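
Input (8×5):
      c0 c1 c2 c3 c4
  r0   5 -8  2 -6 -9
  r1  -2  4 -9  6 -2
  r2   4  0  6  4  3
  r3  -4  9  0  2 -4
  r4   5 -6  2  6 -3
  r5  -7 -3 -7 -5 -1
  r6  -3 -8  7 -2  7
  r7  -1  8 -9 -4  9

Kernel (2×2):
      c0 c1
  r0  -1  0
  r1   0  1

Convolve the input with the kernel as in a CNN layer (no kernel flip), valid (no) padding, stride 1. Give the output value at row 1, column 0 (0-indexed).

The receptive field on the input at this output position is [-2 4 / 4 0]. Elementwise product with the kernel and sum: -2·-1 + 0·1.

2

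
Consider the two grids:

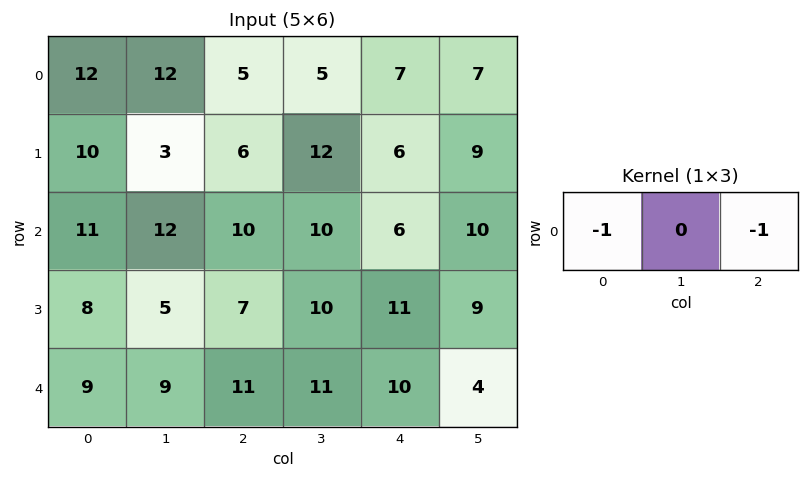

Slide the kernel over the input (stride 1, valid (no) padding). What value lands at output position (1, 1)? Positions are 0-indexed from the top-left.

-15

The receptive field on the input at this output position is [3 6 12]. Elementwise product with the kernel and sum: 3·-1 + 12·-1.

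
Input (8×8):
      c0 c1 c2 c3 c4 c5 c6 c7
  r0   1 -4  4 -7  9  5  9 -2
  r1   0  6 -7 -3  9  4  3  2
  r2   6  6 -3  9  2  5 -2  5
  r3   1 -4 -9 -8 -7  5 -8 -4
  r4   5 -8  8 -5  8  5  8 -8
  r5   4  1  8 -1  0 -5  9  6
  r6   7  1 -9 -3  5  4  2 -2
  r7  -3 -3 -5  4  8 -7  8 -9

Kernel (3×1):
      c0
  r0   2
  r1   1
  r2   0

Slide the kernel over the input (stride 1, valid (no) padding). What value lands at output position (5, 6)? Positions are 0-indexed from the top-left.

20

The receptive field on the input at this output position is [9 / 2 / 8]. Elementwise product with the kernel and sum: 9·2 + 2·1.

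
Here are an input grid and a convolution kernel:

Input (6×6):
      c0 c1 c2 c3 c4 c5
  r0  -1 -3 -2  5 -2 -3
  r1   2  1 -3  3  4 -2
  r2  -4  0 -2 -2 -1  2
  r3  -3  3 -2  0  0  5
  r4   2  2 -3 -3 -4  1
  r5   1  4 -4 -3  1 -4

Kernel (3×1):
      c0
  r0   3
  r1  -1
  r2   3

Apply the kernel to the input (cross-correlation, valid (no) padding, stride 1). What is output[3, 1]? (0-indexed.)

The receptive field on the input at this output position is [3 / 2 / 4]. Elementwise product with the kernel and sum: 3·3 + 2·-1 + 4·3.

19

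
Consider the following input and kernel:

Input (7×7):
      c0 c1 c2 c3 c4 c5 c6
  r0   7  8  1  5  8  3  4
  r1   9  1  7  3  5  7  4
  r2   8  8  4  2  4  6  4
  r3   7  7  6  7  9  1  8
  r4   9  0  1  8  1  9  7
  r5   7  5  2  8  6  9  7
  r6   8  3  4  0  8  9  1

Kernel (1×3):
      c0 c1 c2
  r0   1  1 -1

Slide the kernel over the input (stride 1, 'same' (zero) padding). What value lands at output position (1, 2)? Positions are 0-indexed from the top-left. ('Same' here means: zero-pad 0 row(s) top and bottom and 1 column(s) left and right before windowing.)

5

The receptive field on the zero-padded input at this output position is [1 7 3]. Elementwise product with the kernel and sum: 1·1 + 7·1 + 3·-1.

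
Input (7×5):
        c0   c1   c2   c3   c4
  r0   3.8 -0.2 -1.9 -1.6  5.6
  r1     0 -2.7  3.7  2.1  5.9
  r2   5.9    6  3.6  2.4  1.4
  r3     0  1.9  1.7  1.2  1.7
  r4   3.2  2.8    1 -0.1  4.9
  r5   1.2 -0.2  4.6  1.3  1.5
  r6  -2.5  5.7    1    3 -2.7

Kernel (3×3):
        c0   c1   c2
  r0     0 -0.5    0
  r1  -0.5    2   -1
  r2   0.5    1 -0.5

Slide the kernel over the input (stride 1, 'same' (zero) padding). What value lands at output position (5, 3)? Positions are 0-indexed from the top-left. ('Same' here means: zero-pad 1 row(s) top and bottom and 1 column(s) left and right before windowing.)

The receptive field on the zero-padded input at this output position is [1 -0.1 4.9 / 4.6 1.3 1.5 / 1 3 -2.7]. Elementwise product with the kernel and sum: -0.1·-0.5 + 4.6·-0.5 + 1.3·2 + 1.5·-1 + 1·0.5 + 3·1 + -2.7·-0.5.

3.7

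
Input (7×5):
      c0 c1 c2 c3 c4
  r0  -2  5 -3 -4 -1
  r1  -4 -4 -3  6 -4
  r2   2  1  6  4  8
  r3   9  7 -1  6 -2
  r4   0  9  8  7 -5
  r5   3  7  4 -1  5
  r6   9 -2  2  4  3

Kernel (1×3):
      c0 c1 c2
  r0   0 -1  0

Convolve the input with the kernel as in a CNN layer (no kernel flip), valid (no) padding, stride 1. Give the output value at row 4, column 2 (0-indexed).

The receptive field on the input at this output position is [8 7 -5]. Elementwise product with the kernel and sum: 7·-1.

-7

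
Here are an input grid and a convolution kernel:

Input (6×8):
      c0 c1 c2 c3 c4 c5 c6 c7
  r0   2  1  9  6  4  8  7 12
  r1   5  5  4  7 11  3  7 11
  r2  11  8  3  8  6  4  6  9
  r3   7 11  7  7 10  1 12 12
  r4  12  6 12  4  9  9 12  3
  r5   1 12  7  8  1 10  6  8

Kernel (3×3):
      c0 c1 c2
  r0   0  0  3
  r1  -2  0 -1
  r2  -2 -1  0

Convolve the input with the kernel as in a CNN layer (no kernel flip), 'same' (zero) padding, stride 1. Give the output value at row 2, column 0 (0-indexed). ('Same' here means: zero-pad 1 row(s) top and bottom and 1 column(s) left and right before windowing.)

The receptive field on the zero-padded input at this output position is [0 5 5 / 0 11 8 / 0 7 11]. Elementwise product with the kernel and sum: 5·3 + 0·-2 + 8·-1 + 0·-2 + 7·-1.

0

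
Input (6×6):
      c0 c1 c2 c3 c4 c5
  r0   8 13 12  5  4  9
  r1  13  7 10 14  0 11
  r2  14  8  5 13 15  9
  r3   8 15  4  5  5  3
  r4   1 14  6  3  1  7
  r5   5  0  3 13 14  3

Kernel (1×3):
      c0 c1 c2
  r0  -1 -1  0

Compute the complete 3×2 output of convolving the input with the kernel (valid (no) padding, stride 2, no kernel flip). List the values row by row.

Output[0,0]: The receptive field on the input at this output position is [8 13 12]. Elementwise product with the kernel and sum: 8·-1 + 13·-1.

-21 -17
-22 -18
-15 -9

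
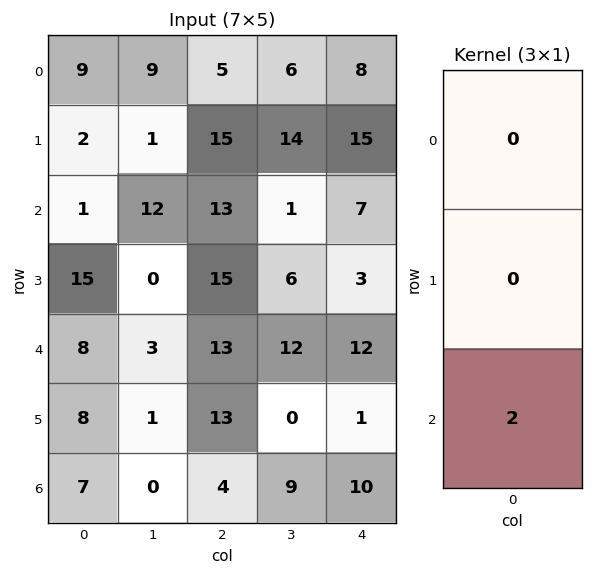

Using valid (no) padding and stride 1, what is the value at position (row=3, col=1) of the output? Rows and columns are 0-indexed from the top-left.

2

The receptive field on the input at this output position is [0 / 3 / 1]. Elementwise product with the kernel and sum: 1·2.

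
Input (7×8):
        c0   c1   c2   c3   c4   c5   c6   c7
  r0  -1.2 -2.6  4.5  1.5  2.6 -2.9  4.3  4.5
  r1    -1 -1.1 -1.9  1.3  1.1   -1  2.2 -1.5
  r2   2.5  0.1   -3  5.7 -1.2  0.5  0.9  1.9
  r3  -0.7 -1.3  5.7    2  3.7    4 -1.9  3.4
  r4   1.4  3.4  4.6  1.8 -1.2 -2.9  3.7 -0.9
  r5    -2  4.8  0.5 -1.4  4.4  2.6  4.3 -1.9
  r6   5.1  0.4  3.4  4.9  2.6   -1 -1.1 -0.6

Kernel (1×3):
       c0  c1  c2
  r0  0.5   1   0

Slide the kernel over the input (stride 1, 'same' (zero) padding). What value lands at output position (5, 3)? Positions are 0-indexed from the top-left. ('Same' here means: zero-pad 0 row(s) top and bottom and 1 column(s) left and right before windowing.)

-1.15

The receptive field on the zero-padded input at this output position is [0.5 -1.4 4.4]. Elementwise product with the kernel and sum: 0.5·0.5 + -1.4·1.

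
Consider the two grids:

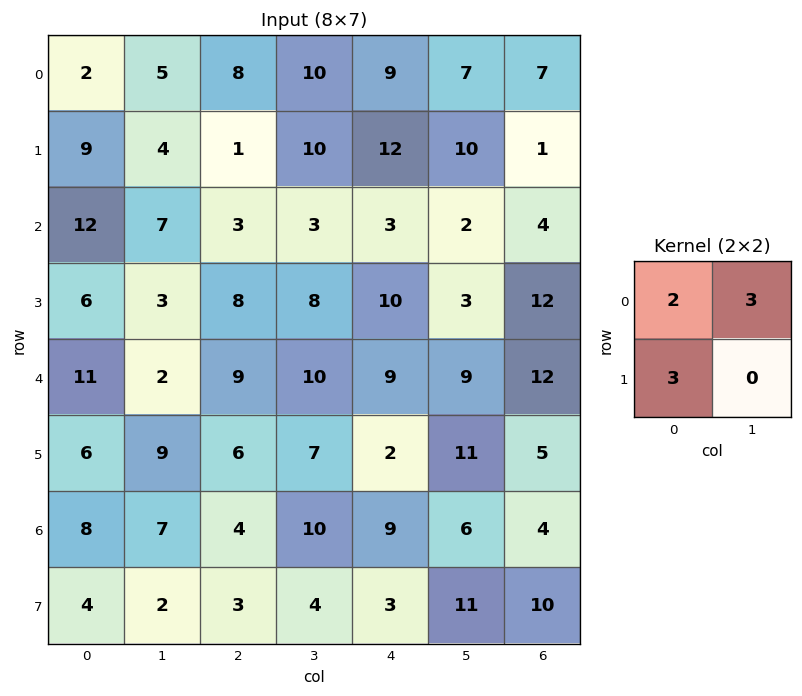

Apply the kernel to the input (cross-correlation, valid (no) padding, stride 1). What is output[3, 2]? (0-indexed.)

67

The receptive field on the input at this output position is [8 8 / 9 10]. Elementwise product with the kernel and sum: 8·2 + 8·3 + 9·3.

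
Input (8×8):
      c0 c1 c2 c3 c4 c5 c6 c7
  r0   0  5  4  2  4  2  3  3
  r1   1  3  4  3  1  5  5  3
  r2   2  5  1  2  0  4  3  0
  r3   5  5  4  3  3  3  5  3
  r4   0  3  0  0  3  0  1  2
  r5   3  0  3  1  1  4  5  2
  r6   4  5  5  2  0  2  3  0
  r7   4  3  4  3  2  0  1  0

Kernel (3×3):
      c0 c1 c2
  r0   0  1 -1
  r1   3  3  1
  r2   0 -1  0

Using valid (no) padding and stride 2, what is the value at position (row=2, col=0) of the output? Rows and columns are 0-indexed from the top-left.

10

The receptive field on the input at this output position is [0 3 0 / 3 0 3 / 4 5 5]. Elementwise product with the kernel and sum: 3·1 + 0·-1 + 3·3 + 0·3 + 3·1 + 5·-1.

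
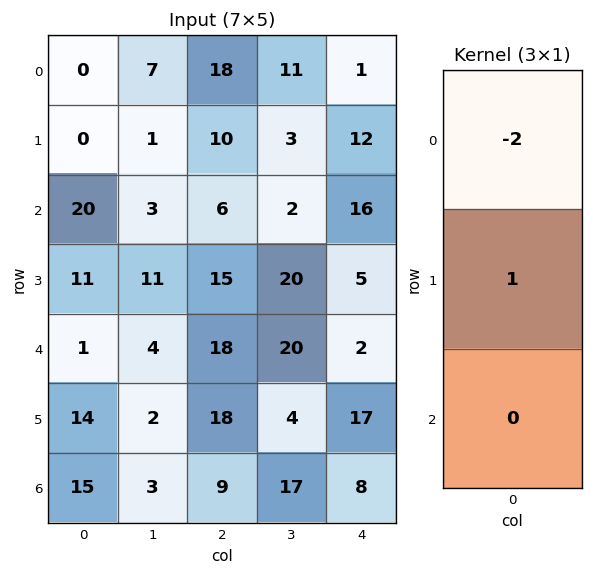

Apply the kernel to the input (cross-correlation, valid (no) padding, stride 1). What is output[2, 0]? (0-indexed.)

The receptive field on the input at this output position is [20 / 11 / 1]. Elementwise product with the kernel and sum: 20·-2 + 11·1.

-29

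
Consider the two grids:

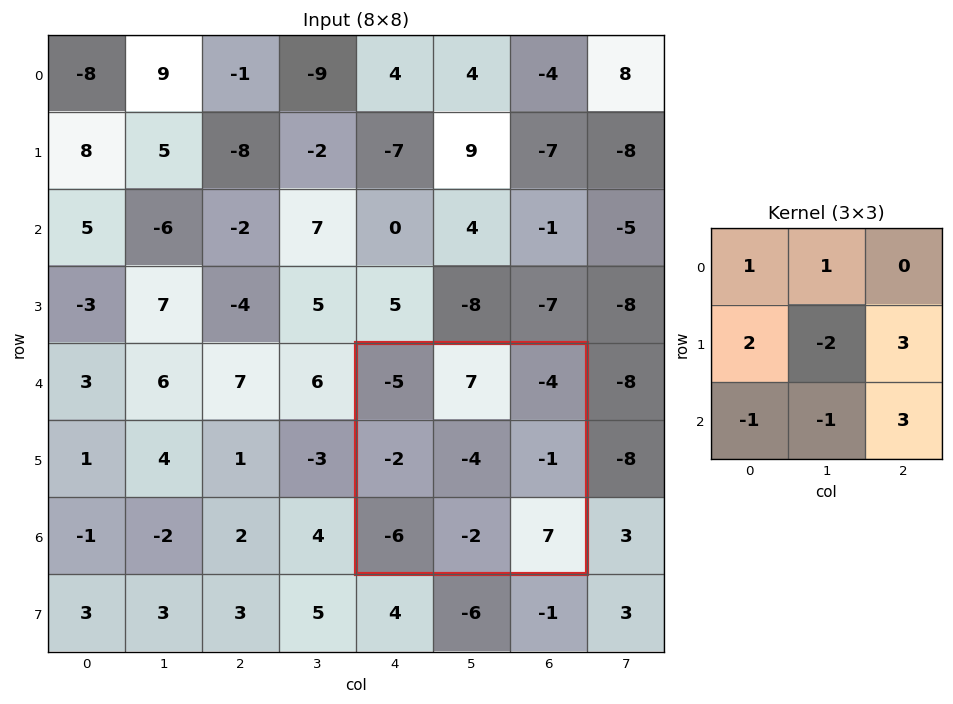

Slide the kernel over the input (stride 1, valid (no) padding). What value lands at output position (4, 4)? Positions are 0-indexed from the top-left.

32

The receptive field on the input at this output position is [-5 7 -4 / -2 -4 -1 / -6 -2 7]. Elementwise product with the kernel and sum: -5·1 + 7·1 + -2·2 + -4·-2 + -1·3 + -6·-1 + -2·-1 + 7·3.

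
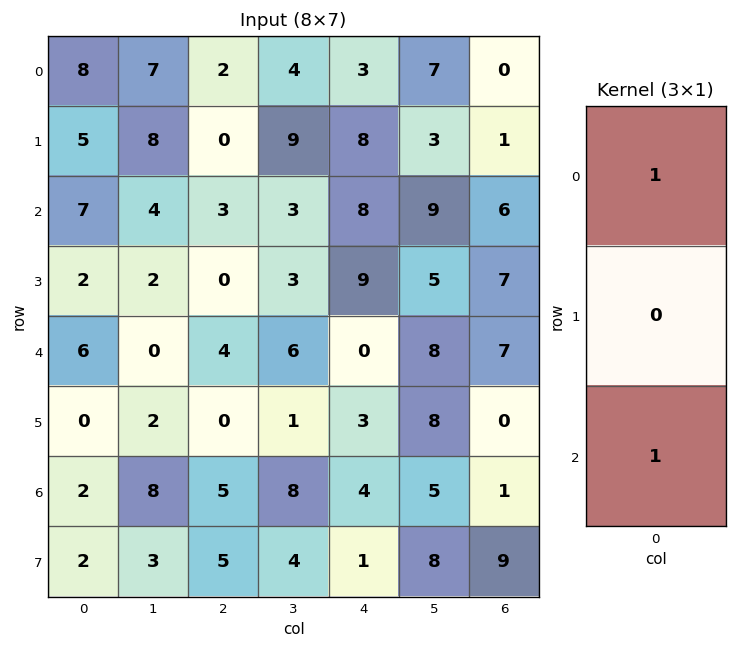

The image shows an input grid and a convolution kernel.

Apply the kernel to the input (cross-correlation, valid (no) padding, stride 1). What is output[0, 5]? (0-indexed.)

16

The receptive field on the input at this output position is [7 / 3 / 9]. Elementwise product with the kernel and sum: 7·1 + 9·1.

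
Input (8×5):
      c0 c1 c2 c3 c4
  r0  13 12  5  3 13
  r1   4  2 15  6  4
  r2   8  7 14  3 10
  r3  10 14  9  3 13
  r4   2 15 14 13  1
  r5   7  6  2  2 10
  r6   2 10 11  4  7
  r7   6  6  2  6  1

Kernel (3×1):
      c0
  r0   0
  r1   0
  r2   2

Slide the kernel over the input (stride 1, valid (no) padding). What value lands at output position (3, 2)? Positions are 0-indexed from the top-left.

4

The receptive field on the input at this output position is [9 / 14 / 2]. Elementwise product with the kernel and sum: 2·2.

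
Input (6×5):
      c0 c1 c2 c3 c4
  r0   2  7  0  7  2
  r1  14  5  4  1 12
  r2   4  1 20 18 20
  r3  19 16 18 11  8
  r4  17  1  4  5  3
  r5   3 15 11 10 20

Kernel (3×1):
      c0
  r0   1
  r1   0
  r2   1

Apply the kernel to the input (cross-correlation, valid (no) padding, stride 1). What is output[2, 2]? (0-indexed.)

The receptive field on the input at this output position is [20 / 18 / 4]. Elementwise product with the kernel and sum: 20·1 + 4·1.

24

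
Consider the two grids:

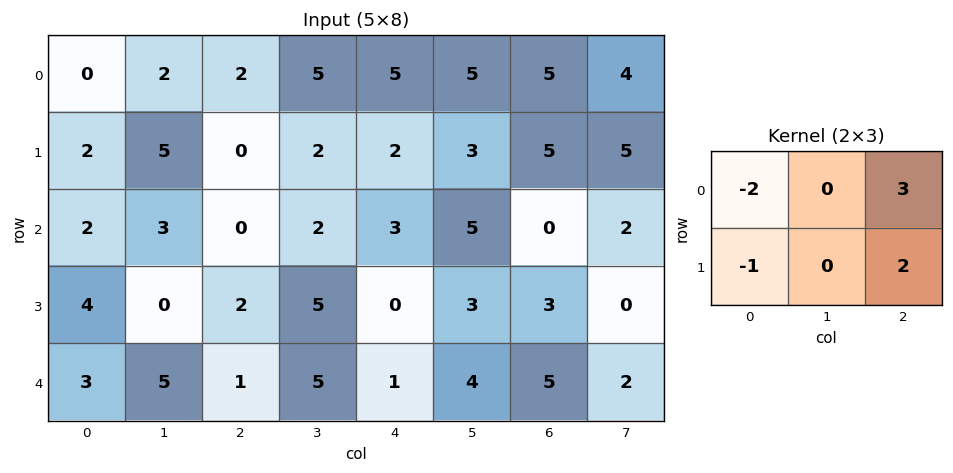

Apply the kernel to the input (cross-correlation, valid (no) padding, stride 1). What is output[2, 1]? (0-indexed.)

10

The receptive field on the input at this output position is [3 0 2 / 0 2 5]. Elementwise product with the kernel and sum: 3·-2 + 2·3 + 0·-1 + 5·2.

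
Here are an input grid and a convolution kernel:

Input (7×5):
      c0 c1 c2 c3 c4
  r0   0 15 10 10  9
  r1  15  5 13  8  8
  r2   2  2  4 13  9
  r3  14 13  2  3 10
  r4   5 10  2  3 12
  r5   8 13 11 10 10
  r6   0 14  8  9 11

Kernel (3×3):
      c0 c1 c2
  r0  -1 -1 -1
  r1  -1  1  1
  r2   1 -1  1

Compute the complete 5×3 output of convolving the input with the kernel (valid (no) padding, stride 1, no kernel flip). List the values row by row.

-18 -8 -26
-26 3 -2
-10 -16 -4
-16 -11 9
-7 8 2

Output[0,0]: The receptive field on the input at this output position is [0 15 10 / 15 5 13 / 2 2 4]. Elementwise product with the kernel and sum: 0·-1 + 15·-1 + 10·-1 + 15·-1 + 5·1 + 13·1 + 2·1 + 2·-1 + 4·1.
Output[0,1]: The receptive field on the input at this output position is [15 10 10 / 5 13 8 / 2 4 13]. Elementwise product with the kernel and sum: 15·-1 + 10·-1 + 10·-1 + 5·-1 + 13·1 + 8·1 + 2·1 + 4·-1 + 13·1.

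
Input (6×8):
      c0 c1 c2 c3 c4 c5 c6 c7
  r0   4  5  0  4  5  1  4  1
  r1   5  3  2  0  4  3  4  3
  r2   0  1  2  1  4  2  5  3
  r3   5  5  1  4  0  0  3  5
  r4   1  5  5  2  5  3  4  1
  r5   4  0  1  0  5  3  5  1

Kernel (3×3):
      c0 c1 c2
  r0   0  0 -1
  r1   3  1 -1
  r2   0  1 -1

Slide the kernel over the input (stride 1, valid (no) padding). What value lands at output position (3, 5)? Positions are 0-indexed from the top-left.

11

The receptive field on the input at this output position is [0 3 5 / 3 4 1 / 3 5 1]. Elementwise product with the kernel and sum: 5·-1 + 3·3 + 4·1 + 1·-1 + 5·1 + 1·-1.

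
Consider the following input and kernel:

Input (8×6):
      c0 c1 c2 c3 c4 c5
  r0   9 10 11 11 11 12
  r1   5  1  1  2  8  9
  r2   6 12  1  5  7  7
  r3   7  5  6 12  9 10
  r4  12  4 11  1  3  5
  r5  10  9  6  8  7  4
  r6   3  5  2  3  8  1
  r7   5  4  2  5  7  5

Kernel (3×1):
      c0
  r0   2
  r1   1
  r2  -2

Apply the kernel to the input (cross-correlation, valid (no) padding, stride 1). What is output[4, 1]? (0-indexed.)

The receptive field on the input at this output position is [4 / 9 / 5]. Elementwise product with the kernel and sum: 4·2 + 9·1 + 5·-2.

7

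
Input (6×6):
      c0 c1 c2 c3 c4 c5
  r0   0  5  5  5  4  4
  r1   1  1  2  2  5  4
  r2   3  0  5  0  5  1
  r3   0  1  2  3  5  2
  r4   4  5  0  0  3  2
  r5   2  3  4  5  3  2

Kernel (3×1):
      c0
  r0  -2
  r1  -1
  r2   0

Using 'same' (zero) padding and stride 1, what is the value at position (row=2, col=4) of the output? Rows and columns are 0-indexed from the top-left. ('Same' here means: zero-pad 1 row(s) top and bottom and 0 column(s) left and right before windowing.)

-15

The receptive field on the zero-padded input at this output position is [5 / 5 / 5]. Elementwise product with the kernel and sum: 5·-2 + 5·-1.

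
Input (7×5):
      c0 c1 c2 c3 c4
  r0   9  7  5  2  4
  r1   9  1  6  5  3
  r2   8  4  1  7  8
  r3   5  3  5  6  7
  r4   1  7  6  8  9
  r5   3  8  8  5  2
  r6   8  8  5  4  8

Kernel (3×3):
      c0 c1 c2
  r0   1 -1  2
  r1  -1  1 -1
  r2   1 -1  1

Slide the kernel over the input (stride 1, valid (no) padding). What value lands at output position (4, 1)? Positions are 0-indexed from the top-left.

19

The receptive field on the input at this output position is [7 6 8 / 8 8 5 / 8 5 4]. Elementwise product with the kernel and sum: 7·1 + 6·-1 + 8·2 + 8·-1 + 8·1 + 5·-1 + 8·1 + 5·-1 + 4·1.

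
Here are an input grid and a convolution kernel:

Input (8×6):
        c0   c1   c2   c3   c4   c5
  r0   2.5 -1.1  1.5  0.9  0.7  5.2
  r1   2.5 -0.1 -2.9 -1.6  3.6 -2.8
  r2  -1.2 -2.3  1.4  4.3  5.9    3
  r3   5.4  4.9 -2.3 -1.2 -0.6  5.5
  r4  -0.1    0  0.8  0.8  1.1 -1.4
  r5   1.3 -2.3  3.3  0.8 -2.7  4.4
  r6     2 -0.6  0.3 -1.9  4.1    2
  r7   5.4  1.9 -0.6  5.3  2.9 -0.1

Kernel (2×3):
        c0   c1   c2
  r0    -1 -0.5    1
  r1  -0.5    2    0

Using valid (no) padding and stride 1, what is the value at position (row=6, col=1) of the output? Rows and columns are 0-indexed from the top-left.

-3.6

The receptive field on the input at this output position is [-0.6 0.3 -1.9 / 1.9 -0.6 5.3]. Elementwise product with the kernel and sum: -0.6·-1 + 0.3·-0.5 + -1.9·1 + 1.9·-0.5 + -0.6·2.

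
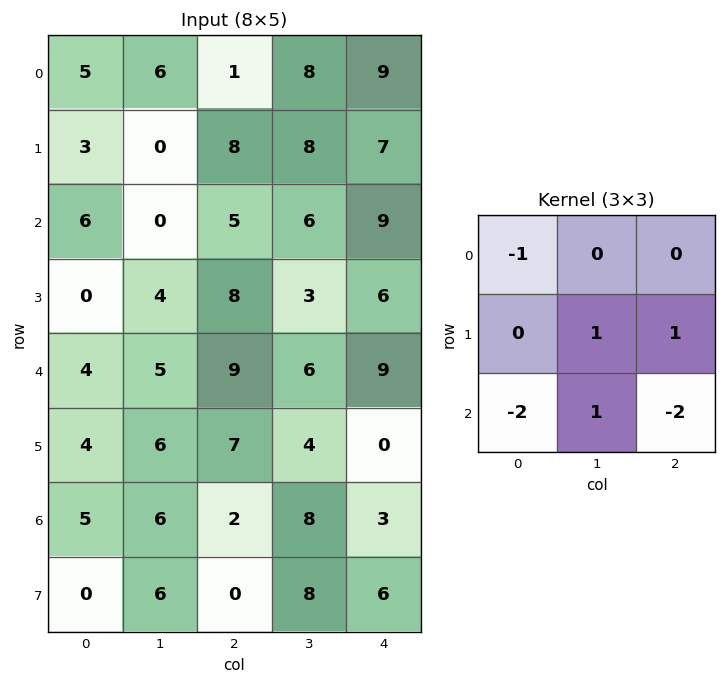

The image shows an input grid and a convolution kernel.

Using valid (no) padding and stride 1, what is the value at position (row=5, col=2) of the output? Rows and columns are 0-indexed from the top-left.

The receptive field on the input at this output position is [7 4 0 / 2 8 3 / 0 8 6]. Elementwise product with the kernel and sum: 7·-1 + 8·1 + 3·1 + 0·-2 + 8·1 + 6·-2.

0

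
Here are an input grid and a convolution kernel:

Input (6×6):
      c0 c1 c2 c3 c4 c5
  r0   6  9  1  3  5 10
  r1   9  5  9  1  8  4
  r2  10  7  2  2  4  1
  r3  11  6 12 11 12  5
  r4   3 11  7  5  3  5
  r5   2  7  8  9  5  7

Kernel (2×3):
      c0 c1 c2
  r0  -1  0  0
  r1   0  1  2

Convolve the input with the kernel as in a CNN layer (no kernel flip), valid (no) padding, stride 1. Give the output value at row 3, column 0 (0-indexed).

The receptive field on the input at this output position is [11 6 12 / 3 11 7]. Elementwise product with the kernel and sum: 11·-1 + 11·1 + 7·2.

14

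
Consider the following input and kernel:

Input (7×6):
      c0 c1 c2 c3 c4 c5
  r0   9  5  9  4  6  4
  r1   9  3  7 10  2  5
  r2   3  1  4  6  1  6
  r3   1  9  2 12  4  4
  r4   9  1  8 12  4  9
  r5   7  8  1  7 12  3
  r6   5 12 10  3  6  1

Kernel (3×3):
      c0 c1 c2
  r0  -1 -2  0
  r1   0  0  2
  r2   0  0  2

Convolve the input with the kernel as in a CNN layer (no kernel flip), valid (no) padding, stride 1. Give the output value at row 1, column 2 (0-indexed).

-17

The receptive field on the input at this output position is [7 10 2 / 4 6 1 / 2 12 4]. Elementwise product with the kernel and sum: 7·-1 + 10·-2 + 1·2 + 4·2.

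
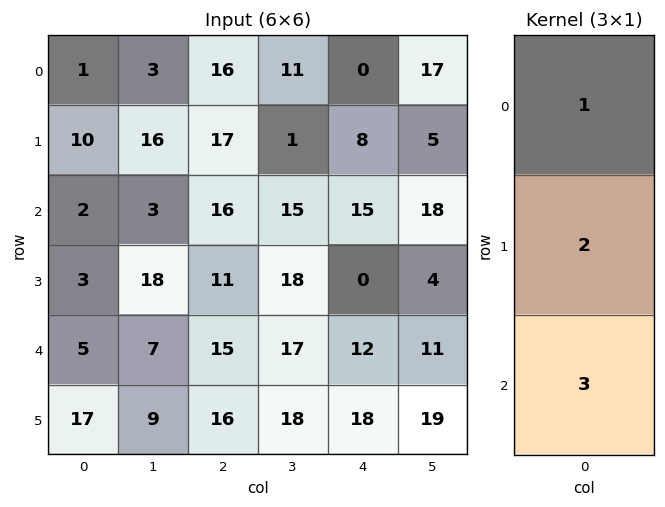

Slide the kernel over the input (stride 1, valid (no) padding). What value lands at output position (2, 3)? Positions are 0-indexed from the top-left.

102

The receptive field on the input at this output position is [15 / 18 / 17]. Elementwise product with the kernel and sum: 15·1 + 18·2 + 17·3.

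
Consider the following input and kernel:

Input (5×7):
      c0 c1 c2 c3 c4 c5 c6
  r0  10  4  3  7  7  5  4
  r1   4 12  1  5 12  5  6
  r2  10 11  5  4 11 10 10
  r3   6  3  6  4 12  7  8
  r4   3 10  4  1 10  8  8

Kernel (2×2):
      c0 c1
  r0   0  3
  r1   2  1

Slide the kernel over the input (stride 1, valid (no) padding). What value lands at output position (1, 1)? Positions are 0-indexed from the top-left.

The receptive field on the input at this output position is [12 1 / 11 5]. Elementwise product with the kernel and sum: 1·3 + 11·2 + 5·1.

30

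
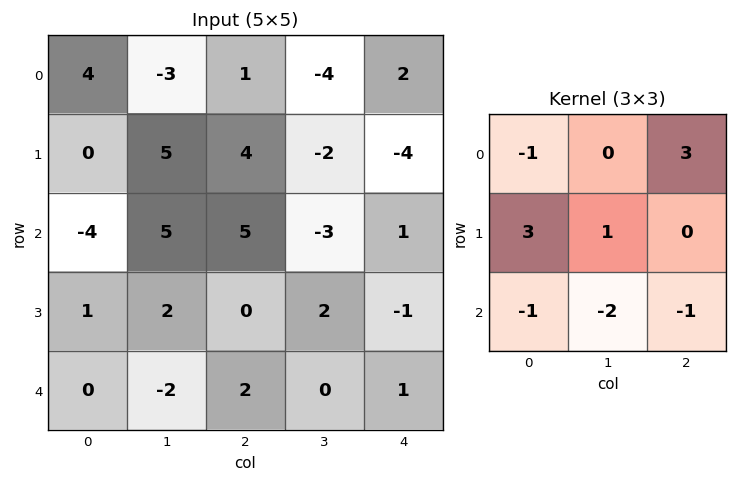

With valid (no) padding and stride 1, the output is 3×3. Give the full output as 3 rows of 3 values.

-7 -2 15
0 5 -7
26 -10 -3

Output[0,0]: The receptive field on the input at this output position is [4 -3 1 / 0 5 4 / -4 5 5]. Elementwise product with the kernel and sum: 4·-1 + 1·3 + 0·3 + 5·1 + -4·-1 + 5·-2 + 5·-1.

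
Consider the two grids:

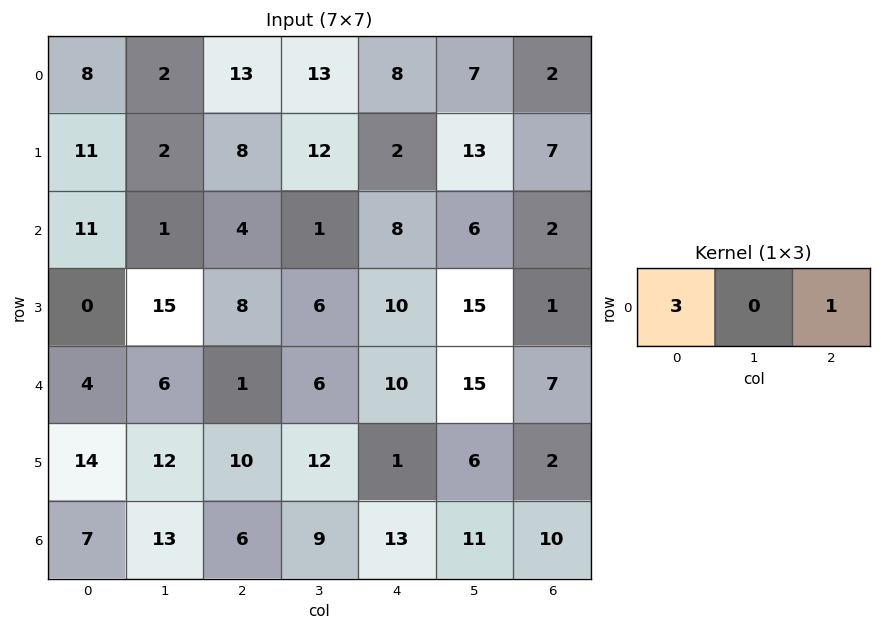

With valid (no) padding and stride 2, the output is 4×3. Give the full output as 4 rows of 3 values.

37 47 26
37 20 26
13 13 37
27 31 49

Output[0,0]: The receptive field on the input at this output position is [8 2 13]. Elementwise product with the kernel and sum: 8·3 + 13·1.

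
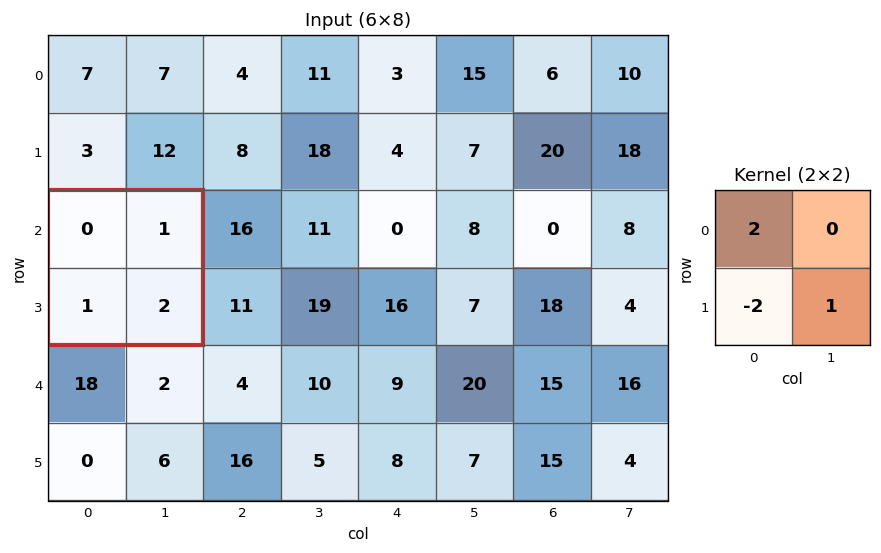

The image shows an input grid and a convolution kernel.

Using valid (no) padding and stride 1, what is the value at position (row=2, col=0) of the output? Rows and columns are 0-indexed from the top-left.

0

The receptive field on the input at this output position is [0 1 / 1 2]. Elementwise product with the kernel and sum: 0·2 + 1·-2 + 2·1.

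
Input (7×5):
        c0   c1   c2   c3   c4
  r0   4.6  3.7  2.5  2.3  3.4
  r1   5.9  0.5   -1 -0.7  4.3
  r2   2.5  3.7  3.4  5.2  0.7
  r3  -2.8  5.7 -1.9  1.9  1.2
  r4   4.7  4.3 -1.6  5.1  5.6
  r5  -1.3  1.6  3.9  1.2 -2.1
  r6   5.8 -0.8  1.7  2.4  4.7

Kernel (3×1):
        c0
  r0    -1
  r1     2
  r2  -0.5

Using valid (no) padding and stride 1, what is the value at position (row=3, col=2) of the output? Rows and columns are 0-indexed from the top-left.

-3.25

The receptive field on the input at this output position is [-1.9 / -1.6 / 3.9]. Elementwise product with the kernel and sum: -1.9·-1 + -1.6·2 + 3.9·-0.5.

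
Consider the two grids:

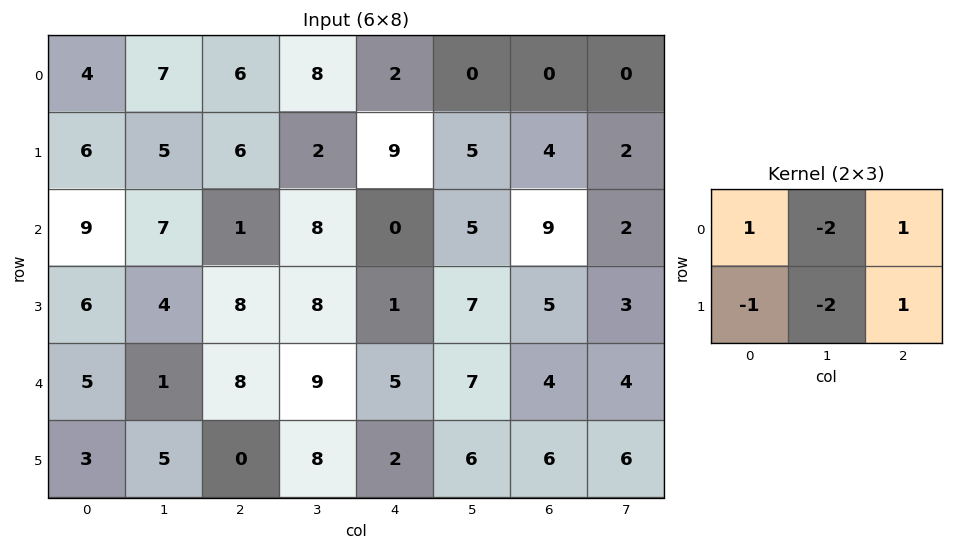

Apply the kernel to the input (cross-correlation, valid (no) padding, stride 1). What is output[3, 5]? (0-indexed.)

The receptive field on the input at this output position is [7 5 3 / 7 4 4]. Elementwise product with the kernel and sum: 7·1 + 5·-2 + 3·1 + 7·-1 + 4·-2 + 4·1.

-11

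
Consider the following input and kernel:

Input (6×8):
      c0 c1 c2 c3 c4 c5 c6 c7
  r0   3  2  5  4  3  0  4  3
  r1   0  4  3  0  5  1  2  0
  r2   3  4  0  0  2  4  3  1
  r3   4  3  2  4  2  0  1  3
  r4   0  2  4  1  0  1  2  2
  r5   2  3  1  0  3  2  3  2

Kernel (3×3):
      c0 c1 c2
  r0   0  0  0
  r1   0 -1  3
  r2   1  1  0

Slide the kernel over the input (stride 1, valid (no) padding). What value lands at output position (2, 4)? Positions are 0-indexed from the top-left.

The receptive field on the input at this output position is [2 4 3 / 2 0 1 / 0 1 2]. Elementwise product with the kernel and sum: 0·-1 + 1·3 + 0·1 + 1·1.

4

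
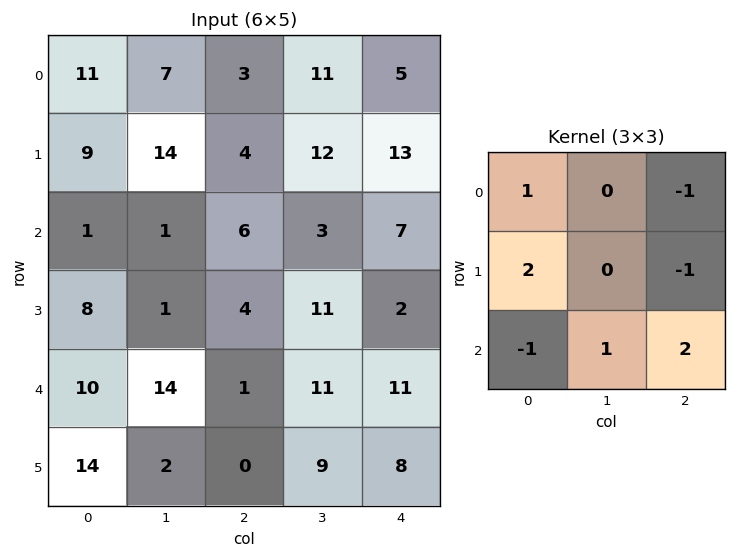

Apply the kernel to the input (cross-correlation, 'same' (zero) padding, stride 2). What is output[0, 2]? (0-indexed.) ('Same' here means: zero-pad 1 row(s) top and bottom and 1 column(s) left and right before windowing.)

23

The receptive field on the zero-padded input at this output position is [0 0 0 / 11 5 0 / 12 13 0]. Elementwise product with the kernel and sum: 0·1 + 0·-1 + 11·2 + 0·-1 + 12·-1 + 13·1 + 0·2.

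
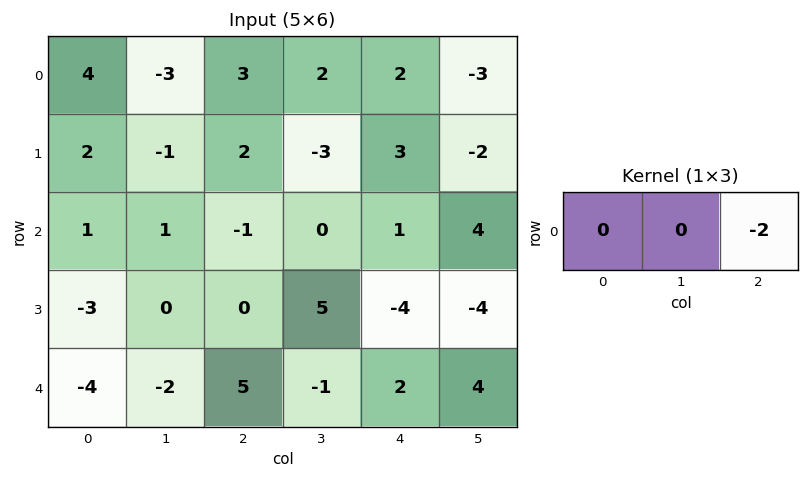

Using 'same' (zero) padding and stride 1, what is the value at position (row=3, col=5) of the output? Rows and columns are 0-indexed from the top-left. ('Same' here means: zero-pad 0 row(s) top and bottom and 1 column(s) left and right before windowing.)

The receptive field on the zero-padded input at this output position is [-4 -4 0]. Elementwise product with the kernel and sum: 0·-2.

0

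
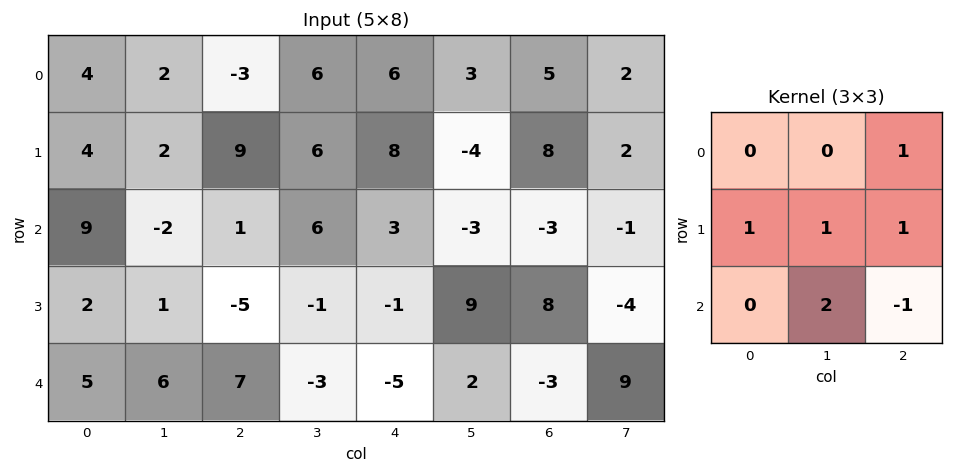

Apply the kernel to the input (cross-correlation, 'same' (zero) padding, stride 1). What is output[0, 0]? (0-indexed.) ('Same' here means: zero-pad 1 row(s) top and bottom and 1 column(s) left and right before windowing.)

12

The receptive field on the zero-padded input at this output position is [0 0 0 / 0 4 2 / 0 4 2]. Elementwise product with the kernel and sum: 0·1 + 0·1 + 4·1 + 2·1 + 4·2 + 2·-1.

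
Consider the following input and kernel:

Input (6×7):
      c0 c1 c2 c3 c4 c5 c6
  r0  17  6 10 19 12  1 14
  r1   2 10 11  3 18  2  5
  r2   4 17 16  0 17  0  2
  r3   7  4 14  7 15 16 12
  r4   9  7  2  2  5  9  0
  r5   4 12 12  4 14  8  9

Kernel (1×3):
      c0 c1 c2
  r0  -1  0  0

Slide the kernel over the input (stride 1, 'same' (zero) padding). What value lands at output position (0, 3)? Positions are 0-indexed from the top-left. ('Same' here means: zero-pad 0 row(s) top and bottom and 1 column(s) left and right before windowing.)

The receptive field on the zero-padded input at this output position is [10 19 12]. Elementwise product with the kernel and sum: 10·-1.

-10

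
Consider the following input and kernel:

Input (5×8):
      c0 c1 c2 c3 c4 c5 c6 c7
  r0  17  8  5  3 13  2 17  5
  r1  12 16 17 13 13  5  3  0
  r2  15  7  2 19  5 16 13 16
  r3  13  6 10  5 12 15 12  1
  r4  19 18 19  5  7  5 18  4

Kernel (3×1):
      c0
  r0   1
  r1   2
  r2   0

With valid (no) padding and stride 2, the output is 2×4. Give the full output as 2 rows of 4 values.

41 39 39 23
41 22 29 37

Output[0,0]: The receptive field on the input at this output position is [17 / 12 / 15]. Elementwise product with the kernel and sum: 17·1 + 12·2.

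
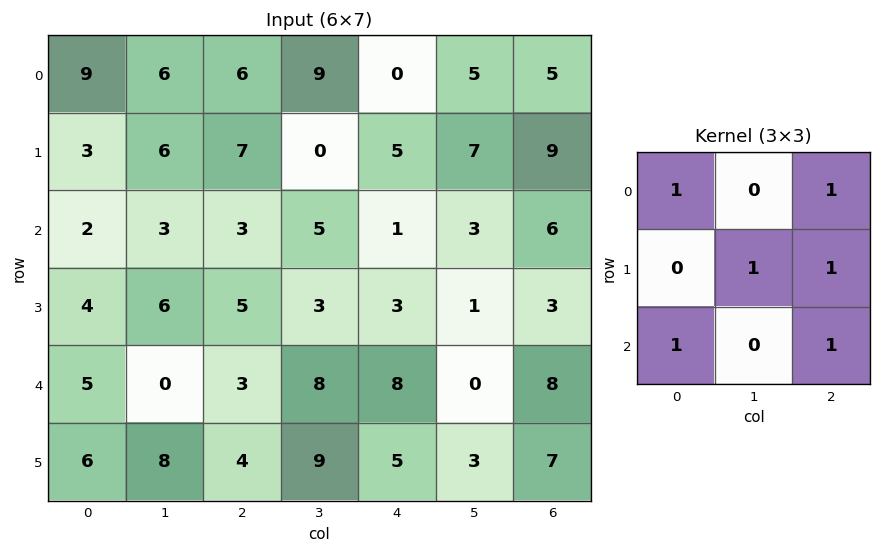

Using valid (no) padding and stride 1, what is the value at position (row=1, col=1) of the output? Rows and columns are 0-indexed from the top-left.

23

The receptive field on the input at this output position is [6 7 0 / 3 3 5 / 6 5 3]. Elementwise product with the kernel and sum: 6·1 + 0·1 + 3·1 + 5·1 + 6·1 + 3·1.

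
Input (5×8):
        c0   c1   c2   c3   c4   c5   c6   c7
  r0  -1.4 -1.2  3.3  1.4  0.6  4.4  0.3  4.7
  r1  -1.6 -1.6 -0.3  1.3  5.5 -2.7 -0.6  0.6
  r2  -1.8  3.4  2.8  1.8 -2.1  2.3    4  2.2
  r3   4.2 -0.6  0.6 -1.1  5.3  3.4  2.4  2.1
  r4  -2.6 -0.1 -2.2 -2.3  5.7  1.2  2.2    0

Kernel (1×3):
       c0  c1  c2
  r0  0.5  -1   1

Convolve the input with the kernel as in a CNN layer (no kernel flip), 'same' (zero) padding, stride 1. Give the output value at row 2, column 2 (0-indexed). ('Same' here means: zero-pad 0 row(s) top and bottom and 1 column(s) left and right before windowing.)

The receptive field on the zero-padded input at this output position is [3.4 2.8 1.8]. Elementwise product with the kernel and sum: 3.4·0.5 + 2.8·-1 + 1.8·1.

0.7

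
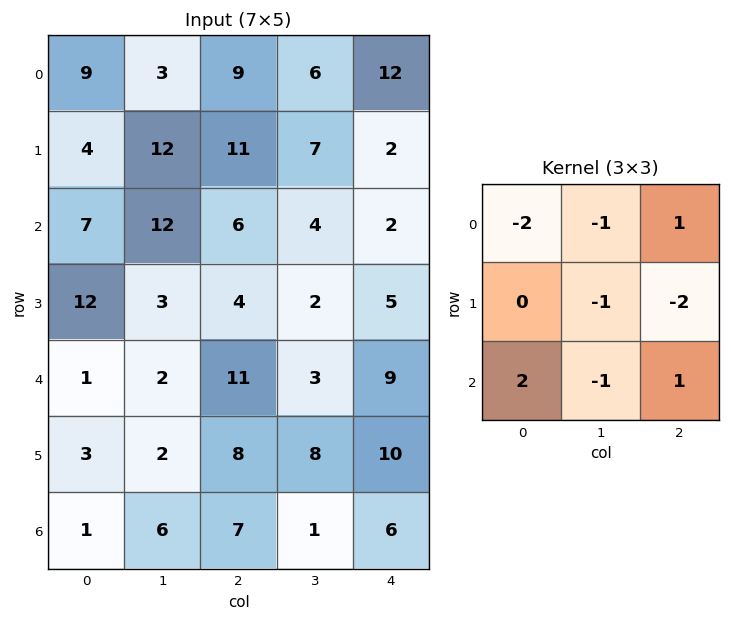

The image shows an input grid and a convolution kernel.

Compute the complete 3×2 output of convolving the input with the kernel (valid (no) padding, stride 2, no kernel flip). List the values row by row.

Output[0,0]: The receptive field on the input at this output position is [9 3 9 / 4 12 11 / 7 12 6]. Elementwise product with the kernel and sum: 9·-2 + 3·-1 + 9·1 + 12·-1 + 11·-2 + 7·2 + 12·-1 + 6·1.

-38 -13
-20 2
-8 -25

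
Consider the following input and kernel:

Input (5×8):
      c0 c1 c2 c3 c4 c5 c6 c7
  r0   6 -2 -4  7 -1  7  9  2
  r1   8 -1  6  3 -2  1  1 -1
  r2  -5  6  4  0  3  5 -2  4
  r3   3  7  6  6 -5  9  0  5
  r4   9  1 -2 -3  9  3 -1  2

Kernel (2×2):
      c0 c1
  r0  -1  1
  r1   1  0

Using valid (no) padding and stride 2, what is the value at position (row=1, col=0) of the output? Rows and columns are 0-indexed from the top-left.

14

The receptive field on the input at this output position is [-5 6 / 3 7]. Elementwise product with the kernel and sum: -5·-1 + 6·1 + 3·1.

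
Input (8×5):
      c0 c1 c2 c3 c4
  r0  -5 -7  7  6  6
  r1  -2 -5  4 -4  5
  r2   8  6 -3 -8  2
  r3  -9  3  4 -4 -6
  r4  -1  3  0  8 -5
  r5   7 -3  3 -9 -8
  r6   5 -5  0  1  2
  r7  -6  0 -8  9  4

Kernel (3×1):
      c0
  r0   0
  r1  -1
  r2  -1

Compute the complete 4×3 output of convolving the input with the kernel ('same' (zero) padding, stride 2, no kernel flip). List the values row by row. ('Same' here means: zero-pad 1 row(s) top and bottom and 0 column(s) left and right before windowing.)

Output[0,0]: The receptive field on the zero-padded input at this output position is [0 / -5 / -2]. Elementwise product with the kernel and sum: -5·-1 + -2·-1.
Output[0,1]: The receptive field on the zero-padded input at this output position is [0 / 7 / 4]. Elementwise product with the kernel and sum: 7·-1 + 4·-1.

7 -11 -11
1 -1 4
-6 -3 13
1 8 -6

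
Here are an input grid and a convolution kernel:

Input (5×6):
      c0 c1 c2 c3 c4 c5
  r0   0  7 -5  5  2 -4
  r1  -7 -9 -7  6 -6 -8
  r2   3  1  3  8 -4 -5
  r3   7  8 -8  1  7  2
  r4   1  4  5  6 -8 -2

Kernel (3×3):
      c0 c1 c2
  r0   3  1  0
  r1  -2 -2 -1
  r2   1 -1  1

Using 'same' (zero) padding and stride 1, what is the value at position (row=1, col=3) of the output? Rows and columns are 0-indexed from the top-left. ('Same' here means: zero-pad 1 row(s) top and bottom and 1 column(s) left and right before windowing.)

The receptive field on the zero-padded input at this output position is [-5 5 2 / -7 6 -6 / 3 8 -4]. Elementwise product with the kernel and sum: -5·3 + 5·1 + -7·-2 + 6·-2 + -6·-1 + 3·1 + 8·-1 + -4·1.

-11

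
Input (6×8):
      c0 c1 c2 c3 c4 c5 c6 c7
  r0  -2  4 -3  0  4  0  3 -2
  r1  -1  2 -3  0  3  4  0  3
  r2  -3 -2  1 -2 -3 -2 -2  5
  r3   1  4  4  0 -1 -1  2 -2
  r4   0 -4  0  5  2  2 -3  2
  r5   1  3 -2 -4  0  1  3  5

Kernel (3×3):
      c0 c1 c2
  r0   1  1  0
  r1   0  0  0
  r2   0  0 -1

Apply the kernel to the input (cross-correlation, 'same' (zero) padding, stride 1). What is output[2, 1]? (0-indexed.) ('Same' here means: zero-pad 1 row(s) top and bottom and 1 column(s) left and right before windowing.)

-3

The receptive field on the zero-padded input at this output position is [-1 2 -3 / -3 -2 1 / 1 4 4]. Elementwise product with the kernel and sum: -1·1 + 2·1 + 4·-1.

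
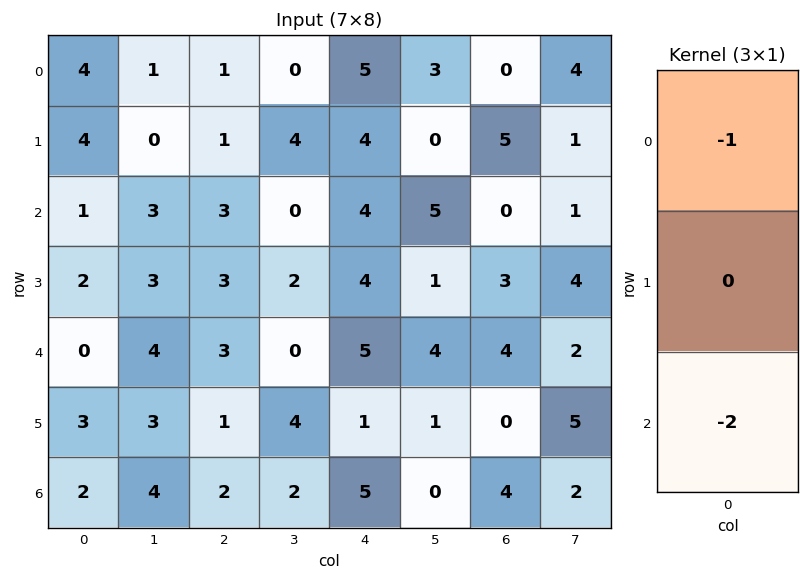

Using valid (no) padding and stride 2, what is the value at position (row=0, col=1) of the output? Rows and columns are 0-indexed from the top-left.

The receptive field on the input at this output position is [1 / 1 / 3]. Elementwise product with the kernel and sum: 1·-1 + 3·-2.

-7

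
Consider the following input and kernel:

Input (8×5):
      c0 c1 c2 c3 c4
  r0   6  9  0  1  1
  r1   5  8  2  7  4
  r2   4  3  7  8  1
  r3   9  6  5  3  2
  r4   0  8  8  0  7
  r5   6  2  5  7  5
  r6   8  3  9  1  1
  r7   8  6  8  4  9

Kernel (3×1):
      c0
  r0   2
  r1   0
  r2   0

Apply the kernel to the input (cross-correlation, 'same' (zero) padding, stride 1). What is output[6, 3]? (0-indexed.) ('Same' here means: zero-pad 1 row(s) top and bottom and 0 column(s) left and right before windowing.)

14

The receptive field on the zero-padded input at this output position is [7 / 1 / 4]. Elementwise product with the kernel and sum: 7·2.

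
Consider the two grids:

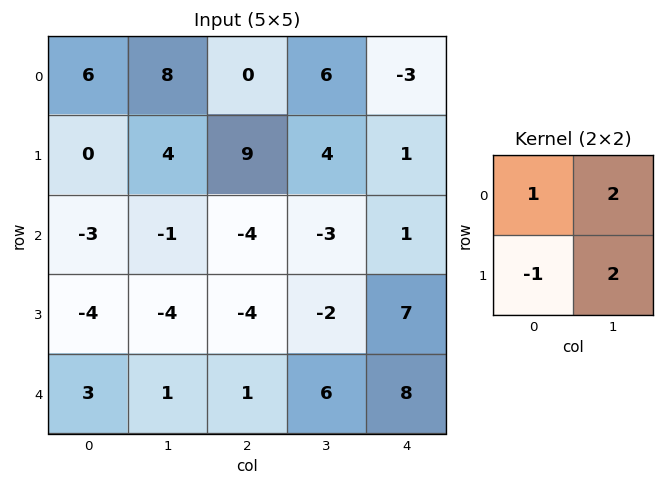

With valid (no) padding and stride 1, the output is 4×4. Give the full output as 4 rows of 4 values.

30 22 11 -2
9 15 15 11
-9 -13 -10 15
-13 -11 3 22

Output[0,0]: The receptive field on the input at this output position is [6 8 / 0 4]. Elementwise product with the kernel and sum: 6·1 + 8·2 + 0·-1 + 4·2.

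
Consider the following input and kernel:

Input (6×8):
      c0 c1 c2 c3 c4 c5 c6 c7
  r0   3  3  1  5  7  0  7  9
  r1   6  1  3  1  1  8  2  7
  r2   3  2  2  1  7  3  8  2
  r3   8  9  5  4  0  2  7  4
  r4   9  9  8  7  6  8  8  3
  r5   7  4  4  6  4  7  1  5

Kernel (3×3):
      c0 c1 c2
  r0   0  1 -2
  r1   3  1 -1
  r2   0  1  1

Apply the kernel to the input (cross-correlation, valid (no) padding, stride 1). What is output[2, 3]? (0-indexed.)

25

The receptive field on the input at this output position is [1 7 3 / 4 0 2 / 7 6 8]. Elementwise product with the kernel and sum: 7·1 + 3·-2 + 4·3 + 0·1 + 2·-1 + 6·1 + 8·1.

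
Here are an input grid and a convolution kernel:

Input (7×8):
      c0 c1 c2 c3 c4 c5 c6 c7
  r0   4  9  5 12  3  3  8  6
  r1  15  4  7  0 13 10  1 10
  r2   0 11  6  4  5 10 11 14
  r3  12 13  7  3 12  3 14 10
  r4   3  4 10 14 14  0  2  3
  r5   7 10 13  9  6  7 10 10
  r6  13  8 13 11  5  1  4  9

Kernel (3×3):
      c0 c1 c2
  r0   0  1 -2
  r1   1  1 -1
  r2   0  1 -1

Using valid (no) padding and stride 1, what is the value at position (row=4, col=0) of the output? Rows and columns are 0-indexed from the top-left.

-17

The receptive field on the input at this output position is [3 4 10 / 7 10 13 / 13 8 13]. Elementwise product with the kernel and sum: 4·1 + 10·-2 + 7·1 + 10·1 + 13·-1 + 8·1 + 13·-1.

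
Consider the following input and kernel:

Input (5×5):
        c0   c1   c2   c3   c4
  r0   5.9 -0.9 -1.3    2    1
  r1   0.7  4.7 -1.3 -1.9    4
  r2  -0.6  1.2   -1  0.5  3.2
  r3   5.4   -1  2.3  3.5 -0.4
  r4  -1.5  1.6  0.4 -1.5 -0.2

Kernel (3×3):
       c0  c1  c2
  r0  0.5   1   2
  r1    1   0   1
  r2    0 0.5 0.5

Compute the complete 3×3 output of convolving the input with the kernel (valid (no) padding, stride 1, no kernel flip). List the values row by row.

Output[0,0]: The receptive field on the input at this output position is [5.9 -0.9 -1.3 / 0.7 4.7 -1.3 / -0.6 1.2 -1]. Elementwise product with the kernel and sum: 5.9·0.5 + -0.9·1 + -1.3·2 + 0.7·1 + -1.3·1 + 1.2·0.5 + -1·0.5.

-1.05 4.8 7.9
1.5 1.85 9.2
7.6 2.55 7.45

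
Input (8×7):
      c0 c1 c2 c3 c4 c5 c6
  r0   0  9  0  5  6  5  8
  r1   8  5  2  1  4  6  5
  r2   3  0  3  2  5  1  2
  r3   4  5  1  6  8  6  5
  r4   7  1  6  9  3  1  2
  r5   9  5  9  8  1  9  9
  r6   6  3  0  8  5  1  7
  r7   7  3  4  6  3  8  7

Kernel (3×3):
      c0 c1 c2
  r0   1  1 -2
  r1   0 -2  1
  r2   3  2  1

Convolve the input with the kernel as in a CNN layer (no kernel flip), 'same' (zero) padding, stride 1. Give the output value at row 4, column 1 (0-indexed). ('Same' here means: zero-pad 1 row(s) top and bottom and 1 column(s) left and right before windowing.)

The receptive field on the zero-padded input at this output position is [4 5 1 / 7 1 6 / 9 5 9]. Elementwise product with the kernel and sum: 4·1 + 5·1 + 1·-2 + 1·-2 + 6·1 + 9·3 + 5·2 + 9·1.

57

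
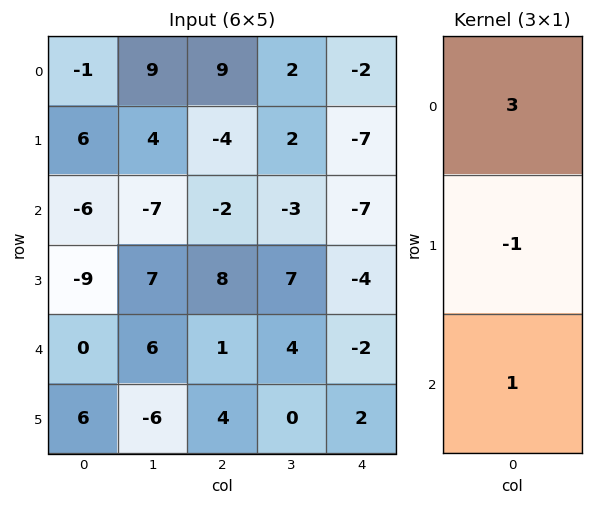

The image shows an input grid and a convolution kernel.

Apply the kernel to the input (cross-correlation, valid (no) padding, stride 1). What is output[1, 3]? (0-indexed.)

16

The receptive field on the input at this output position is [2 / -3 / 7]. Elementwise product with the kernel and sum: 2·3 + -3·-1 + 7·1.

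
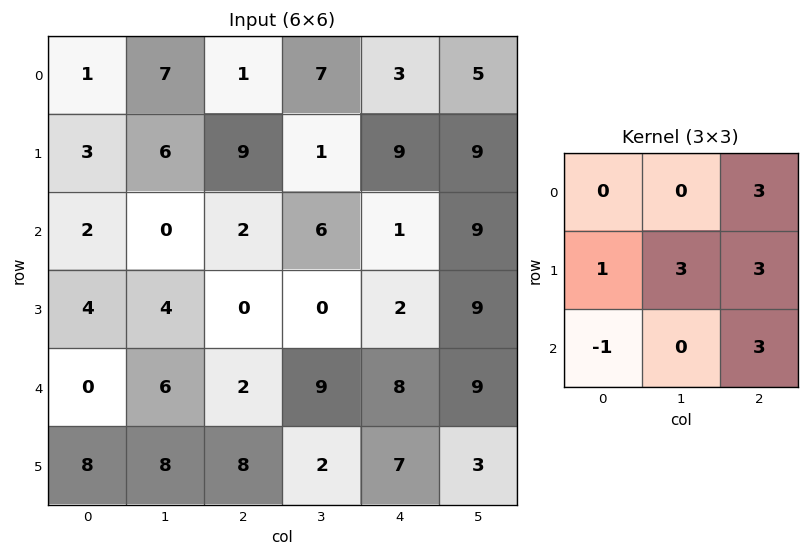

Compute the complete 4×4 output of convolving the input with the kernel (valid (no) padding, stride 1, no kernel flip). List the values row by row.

55 75 49 91
31 23 56 90
28 43 31 78
40 37 72 94

Output[0,0]: The receptive field on the input at this output position is [1 7 1 / 3 6 9 / 2 0 2]. Elementwise product with the kernel and sum: 1·3 + 3·1 + 6·3 + 9·3 + 2·-1 + 2·3.
Output[0,1]: The receptive field on the input at this output position is [7 1 7 / 6 9 1 / 0 2 6]. Elementwise product with the kernel and sum: 7·3 + 6·1 + 9·3 + 1·3 + 0·-1 + 6·3.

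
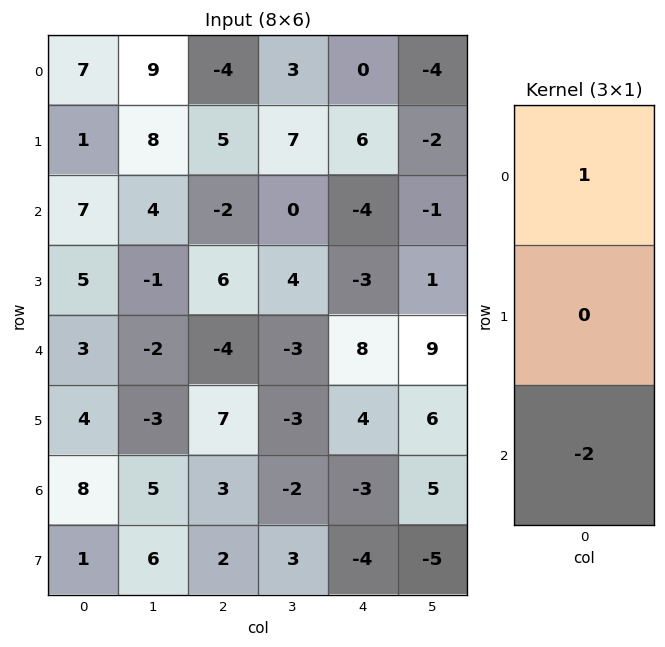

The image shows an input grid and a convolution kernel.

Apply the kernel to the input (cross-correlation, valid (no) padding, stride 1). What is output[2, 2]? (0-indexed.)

The receptive field on the input at this output position is [-2 / 6 / -4]. Elementwise product with the kernel and sum: -2·1 + -4·-2.

6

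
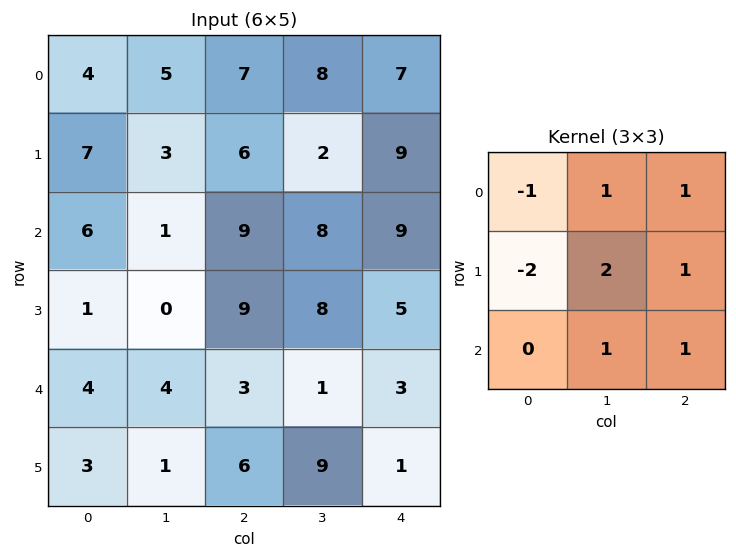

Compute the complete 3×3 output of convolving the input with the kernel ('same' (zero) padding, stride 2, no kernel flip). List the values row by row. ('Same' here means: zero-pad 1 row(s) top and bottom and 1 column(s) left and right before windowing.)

23 20 7
24 46 14
17 31 2

Output[0,0]: The receptive field on the zero-padded input at this output position is [0 0 0 / 0 4 5 / 0 7 3]. Elementwise product with the kernel and sum: 0·-1 + 0·1 + 0·1 + 0·-2 + 4·2 + 5·1 + 7·1 + 3·1.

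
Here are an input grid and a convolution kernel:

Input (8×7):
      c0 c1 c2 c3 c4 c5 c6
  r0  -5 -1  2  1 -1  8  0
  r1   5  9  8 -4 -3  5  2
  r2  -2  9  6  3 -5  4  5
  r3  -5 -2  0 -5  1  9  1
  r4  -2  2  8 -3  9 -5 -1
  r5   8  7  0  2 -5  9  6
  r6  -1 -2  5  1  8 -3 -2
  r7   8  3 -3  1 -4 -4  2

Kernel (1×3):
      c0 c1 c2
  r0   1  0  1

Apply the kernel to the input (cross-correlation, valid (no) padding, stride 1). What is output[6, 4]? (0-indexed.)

The receptive field on the input at this output position is [8 -3 -2]. Elementwise product with the kernel and sum: 8·1 + -2·1.

6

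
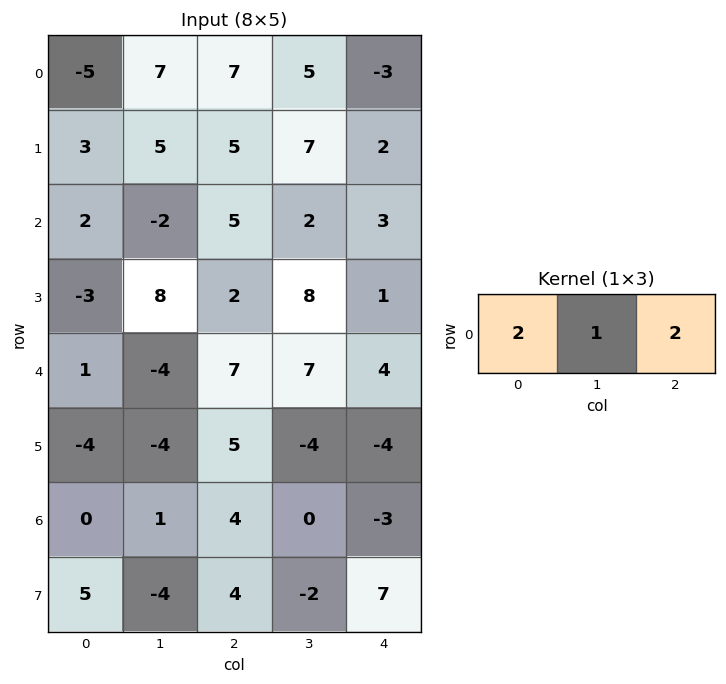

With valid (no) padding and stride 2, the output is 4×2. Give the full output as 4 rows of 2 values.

11 13
12 18
12 29
9 2

Output[0,0]: The receptive field on the input at this output position is [-5 7 7]. Elementwise product with the kernel and sum: -5·2 + 7·1 + 7·2.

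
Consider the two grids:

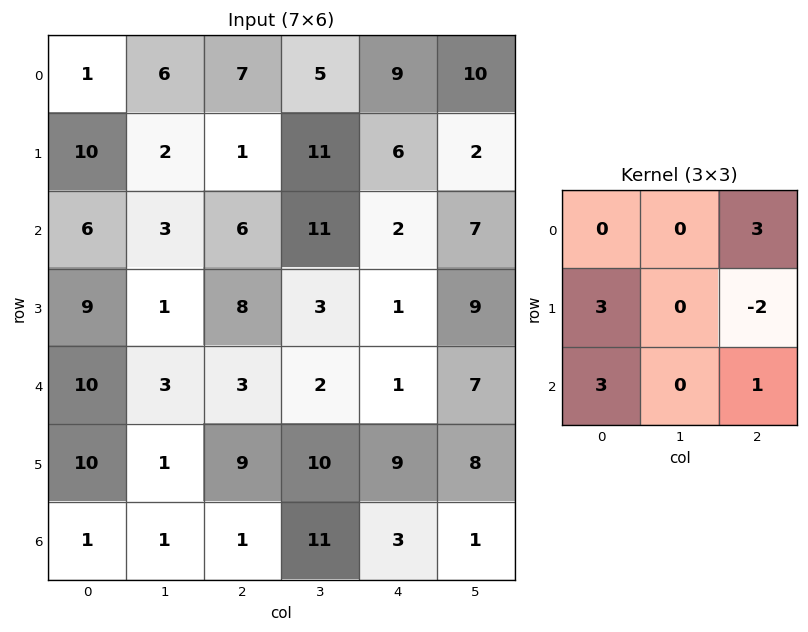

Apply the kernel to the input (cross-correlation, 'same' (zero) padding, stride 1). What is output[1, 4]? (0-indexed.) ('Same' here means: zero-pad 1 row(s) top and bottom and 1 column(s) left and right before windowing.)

The receptive field on the zero-padded input at this output position is [5 9 10 / 11 6 2 / 11 2 7]. Elementwise product with the kernel and sum: 10·3 + 11·3 + 2·-2 + 11·3 + 7·1.

99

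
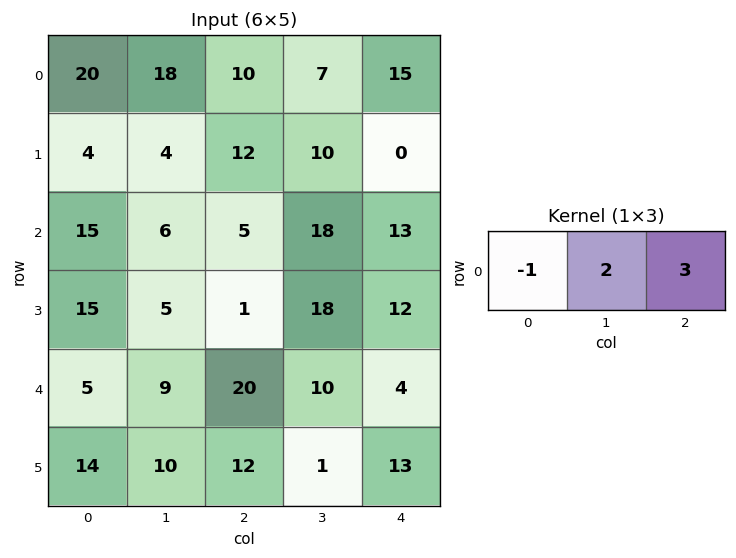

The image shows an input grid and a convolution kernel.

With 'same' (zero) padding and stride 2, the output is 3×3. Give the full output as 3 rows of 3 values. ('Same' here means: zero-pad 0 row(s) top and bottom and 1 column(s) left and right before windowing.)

94 23 23
48 58 8
37 61 -2

Output[0,0]: The receptive field on the zero-padded input at this output position is [0 20 18]. Elementwise product with the kernel and sum: 0·-1 + 20·2 + 18·3.
Output[0,1]: The receptive field on the zero-padded input at this output position is [18 10 7]. Elementwise product with the kernel and sum: 18·-1 + 10·2 + 7·3.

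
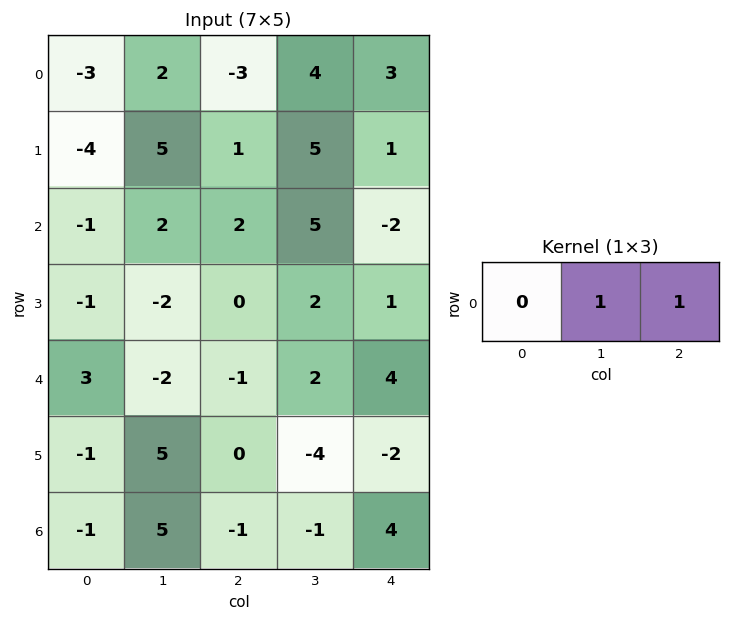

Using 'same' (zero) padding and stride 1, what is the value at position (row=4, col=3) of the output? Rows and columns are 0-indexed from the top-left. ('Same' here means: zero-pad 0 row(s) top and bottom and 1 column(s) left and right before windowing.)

6

The receptive field on the zero-padded input at this output position is [-1 2 4]. Elementwise product with the kernel and sum: 2·1 + 4·1.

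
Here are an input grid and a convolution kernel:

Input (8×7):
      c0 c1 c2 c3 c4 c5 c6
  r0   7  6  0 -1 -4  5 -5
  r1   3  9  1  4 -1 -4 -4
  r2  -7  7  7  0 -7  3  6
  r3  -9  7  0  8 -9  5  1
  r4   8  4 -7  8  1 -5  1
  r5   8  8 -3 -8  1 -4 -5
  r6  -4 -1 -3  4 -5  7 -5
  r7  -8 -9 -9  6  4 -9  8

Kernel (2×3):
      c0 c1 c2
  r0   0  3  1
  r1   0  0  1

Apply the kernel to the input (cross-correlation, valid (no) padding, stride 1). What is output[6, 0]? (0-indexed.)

The receptive field on the input at this output position is [-4 -1 -3 / -8 -9 -9]. Elementwise product with the kernel and sum: -1·3 + -3·1 + -9·1.

-15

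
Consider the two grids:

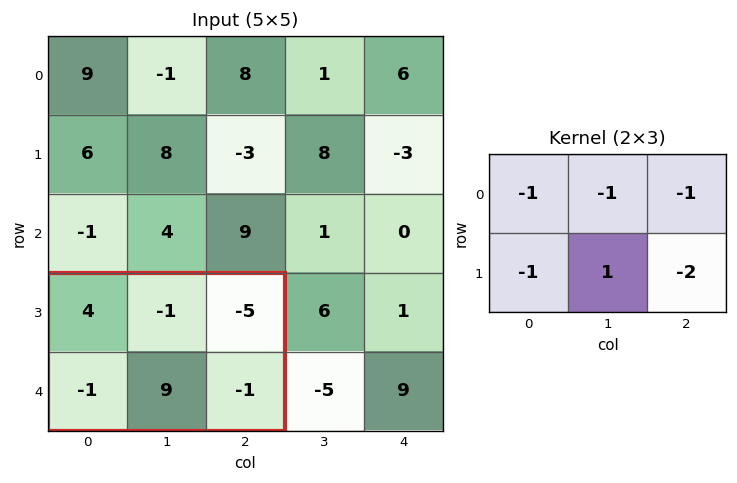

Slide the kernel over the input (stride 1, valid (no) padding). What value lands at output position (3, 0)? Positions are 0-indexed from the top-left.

The receptive field on the input at this output position is [4 -1 -5 / -1 9 -1]. Elementwise product with the kernel and sum: 4·-1 + -1·-1 + -5·-1 + -1·-1 + 9·1 + -1·-2.

14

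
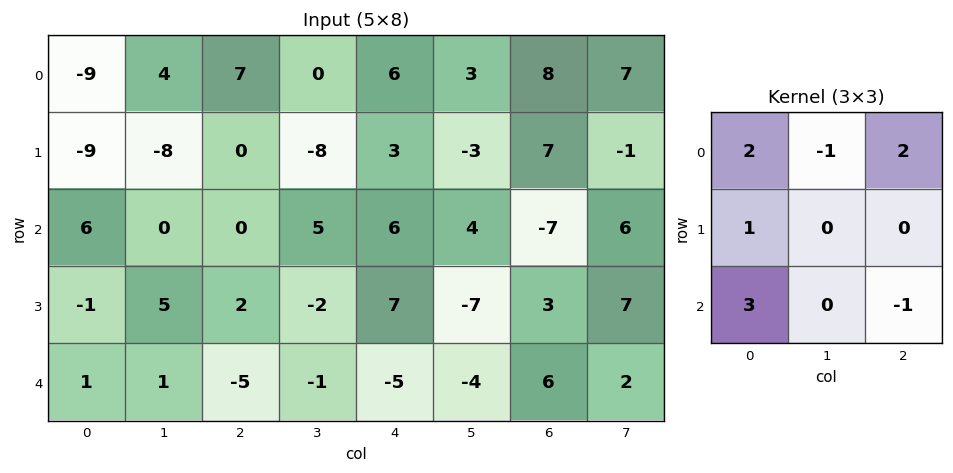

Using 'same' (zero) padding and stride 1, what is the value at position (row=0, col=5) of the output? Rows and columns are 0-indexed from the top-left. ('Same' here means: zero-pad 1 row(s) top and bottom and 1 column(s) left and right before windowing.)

8

The receptive field on the zero-padded input at this output position is [0 0 0 / 6 3 8 / 3 -3 7]. Elementwise product with the kernel and sum: 0·2 + 0·-1 + 0·2 + 6·1 + 3·3 + 7·-1.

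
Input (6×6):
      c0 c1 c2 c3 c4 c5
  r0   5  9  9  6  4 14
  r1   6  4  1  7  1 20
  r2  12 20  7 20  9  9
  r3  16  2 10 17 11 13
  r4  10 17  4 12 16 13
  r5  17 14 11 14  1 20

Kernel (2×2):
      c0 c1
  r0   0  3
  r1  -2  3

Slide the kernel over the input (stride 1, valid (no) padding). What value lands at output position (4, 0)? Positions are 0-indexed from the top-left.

59

The receptive field on the input at this output position is [10 17 / 17 14]. Elementwise product with the kernel and sum: 17·3 + 17·-2 + 14·3.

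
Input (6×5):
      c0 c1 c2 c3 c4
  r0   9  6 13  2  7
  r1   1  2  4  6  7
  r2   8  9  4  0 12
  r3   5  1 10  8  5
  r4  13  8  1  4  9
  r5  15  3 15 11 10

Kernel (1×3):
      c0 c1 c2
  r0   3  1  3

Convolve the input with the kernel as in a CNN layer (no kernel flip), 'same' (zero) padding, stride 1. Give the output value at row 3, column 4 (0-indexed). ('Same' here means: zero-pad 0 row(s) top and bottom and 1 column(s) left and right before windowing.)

The receptive field on the zero-padded input at this output position is [8 5 0]. Elementwise product with the kernel and sum: 8·3 + 5·1 + 0·3.

29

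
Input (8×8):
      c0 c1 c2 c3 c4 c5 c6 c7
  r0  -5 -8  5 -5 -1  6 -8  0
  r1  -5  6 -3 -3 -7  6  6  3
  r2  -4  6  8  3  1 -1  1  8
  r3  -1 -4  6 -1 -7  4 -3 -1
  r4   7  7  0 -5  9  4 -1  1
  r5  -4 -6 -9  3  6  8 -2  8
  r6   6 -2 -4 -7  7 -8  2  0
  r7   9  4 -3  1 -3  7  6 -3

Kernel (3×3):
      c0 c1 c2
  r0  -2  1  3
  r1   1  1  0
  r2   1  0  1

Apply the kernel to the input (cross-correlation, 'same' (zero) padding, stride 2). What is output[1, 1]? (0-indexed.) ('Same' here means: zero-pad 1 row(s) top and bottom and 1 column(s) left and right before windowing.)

-15

The receptive field on the zero-padded input at this output position is [6 -3 -3 / 6 8 3 / -4 6 -1]. Elementwise product with the kernel and sum: 6·-2 + -3·1 + -3·3 + 6·1 + 8·1 + -4·1 + -1·1.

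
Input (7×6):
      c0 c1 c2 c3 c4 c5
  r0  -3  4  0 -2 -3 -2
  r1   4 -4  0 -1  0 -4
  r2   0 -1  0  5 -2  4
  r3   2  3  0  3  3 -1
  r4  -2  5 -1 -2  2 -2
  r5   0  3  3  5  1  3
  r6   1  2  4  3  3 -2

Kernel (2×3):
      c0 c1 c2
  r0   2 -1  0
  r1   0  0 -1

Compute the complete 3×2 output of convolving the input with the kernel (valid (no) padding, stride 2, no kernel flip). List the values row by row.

-10 2
1 -8
-12 -1

Output[0,0]: The receptive field on the input at this output position is [-3 4 0 / 4 -4 0]. Elementwise product with the kernel and sum: -3·2 + 4·-1 + 0·-1.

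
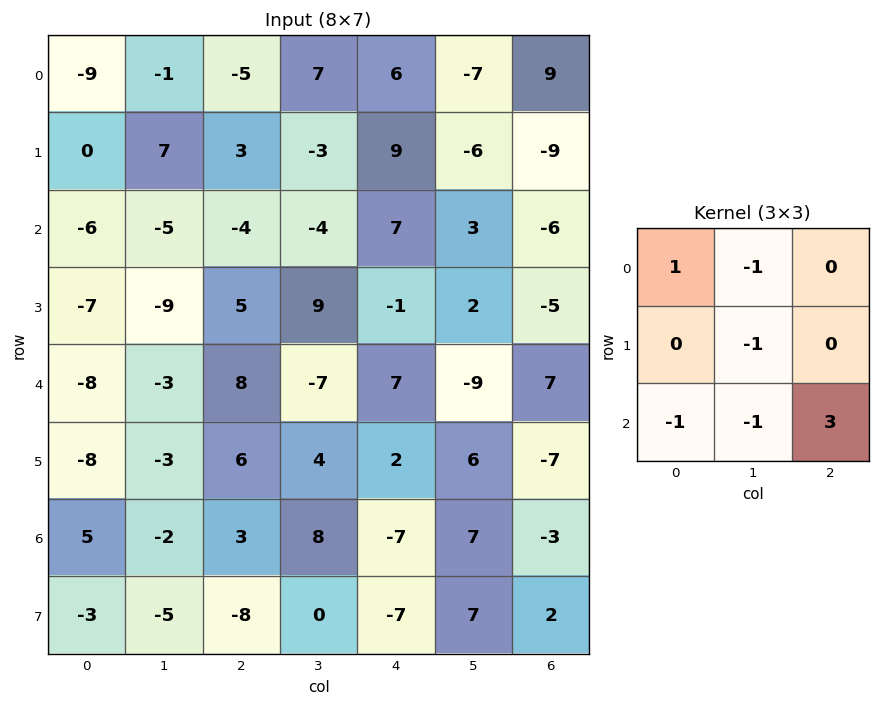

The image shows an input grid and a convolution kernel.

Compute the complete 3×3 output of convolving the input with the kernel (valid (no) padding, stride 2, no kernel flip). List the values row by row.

Output[0,0]: The receptive field on the input at this output position is [-9 -1 -5 / 0 7 3 / -6 -5 -4]. Elementwise product with the kernel and sum: -9·1 + -1·-1 + 7·-1 + -6·-1 + -5·-1 + -4·3.
Output[0,1]: The receptive field on the input at this output position is [-5 7 6 / 3 -3 9 / -4 -4 7]. Elementwise product with the kernel and sum: -5·1 + 7·-1 + -3·-1 + -4·-1 + -4·-1 + 7·3.

-16 20 -9
43 11 25
4 -21 1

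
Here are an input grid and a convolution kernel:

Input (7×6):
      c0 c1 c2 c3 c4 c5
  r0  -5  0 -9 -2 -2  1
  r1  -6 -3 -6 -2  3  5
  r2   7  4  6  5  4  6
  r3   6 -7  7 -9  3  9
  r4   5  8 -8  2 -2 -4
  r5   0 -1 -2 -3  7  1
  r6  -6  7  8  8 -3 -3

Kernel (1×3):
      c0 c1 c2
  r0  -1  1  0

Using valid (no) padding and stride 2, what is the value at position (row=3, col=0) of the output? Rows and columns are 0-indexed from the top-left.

The receptive field on the input at this output position is [-6 7 8]. Elementwise product with the kernel and sum: -6·-1 + 7·1.

13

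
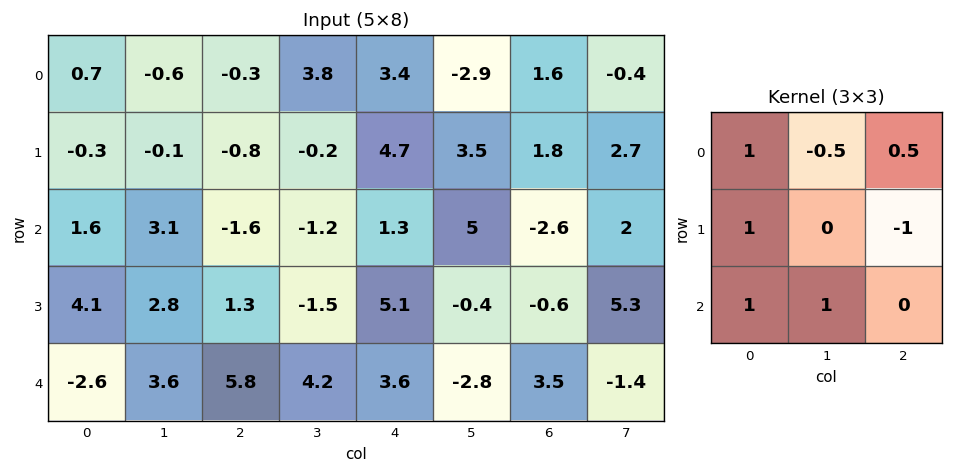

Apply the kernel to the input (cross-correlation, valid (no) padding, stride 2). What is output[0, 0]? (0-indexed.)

6.05

The receptive field on the input at this output position is [0.7 -0.6 -0.3 / -0.3 -0.1 -0.8 / 1.6 3.1 -1.6]. Elementwise product with the kernel and sum: 0.7·1 + -0.6·-0.5 + -0.3·0.5 + -0.3·1 + -0.8·-1 + 1.6·1 + 3.1·1.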